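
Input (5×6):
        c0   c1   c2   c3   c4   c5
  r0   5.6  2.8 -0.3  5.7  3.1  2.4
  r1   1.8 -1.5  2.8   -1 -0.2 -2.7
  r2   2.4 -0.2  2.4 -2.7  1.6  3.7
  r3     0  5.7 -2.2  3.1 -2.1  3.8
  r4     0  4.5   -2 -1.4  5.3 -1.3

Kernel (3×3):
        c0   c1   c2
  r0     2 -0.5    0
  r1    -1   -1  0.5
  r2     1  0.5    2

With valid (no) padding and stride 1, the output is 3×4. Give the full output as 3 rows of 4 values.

Output[0,0]: The receptive field on the input at this output position is [5.6 2.8 -0.3 / 1.8 -1.5 2.8 / 2.4 -0.2 2.4]. Elementwise product with the kernel and sum: 5.6·2 + 2.8·-0.5 + 1.8·-1 + -1.5·-1 + 2.8·0.5 + 2.4·1 + -0.2·0.5 + 2.4·2.
Output[0,1]: The receptive field on the input at this output position is [2.8 -0.3 5.7 / -1.5 2.8 -1 / -0.2 2.4 -2.7]. Elementwise product with the kernel and sum: 2.8·2 + -0.3·-0.5 + -1.5·-1 + 2.8·-1 + -1·0.5 + -0.2·1 + 2.4·0.5 + -2.7·2.

18 -0.45 -1.1 15.2
1.8 2.85 2.35 10.7
-3.65 -2.85 12.1 -6.65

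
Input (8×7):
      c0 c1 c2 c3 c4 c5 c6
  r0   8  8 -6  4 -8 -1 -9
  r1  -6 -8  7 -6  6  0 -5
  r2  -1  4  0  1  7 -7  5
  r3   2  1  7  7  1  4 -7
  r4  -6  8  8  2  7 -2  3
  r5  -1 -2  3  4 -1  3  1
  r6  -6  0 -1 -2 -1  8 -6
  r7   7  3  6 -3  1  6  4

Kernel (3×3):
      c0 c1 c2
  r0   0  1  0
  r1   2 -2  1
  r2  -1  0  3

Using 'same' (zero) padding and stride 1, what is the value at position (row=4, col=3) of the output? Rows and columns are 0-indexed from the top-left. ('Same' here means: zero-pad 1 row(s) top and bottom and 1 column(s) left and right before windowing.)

20

The receptive field on the zero-padded input at this output position is [7 7 1 / 8 2 7 / 3 4 -1]. Elementwise product with the kernel and sum: 7·1 + 8·2 + 2·-2 + 7·1 + 3·-1 + -1·3.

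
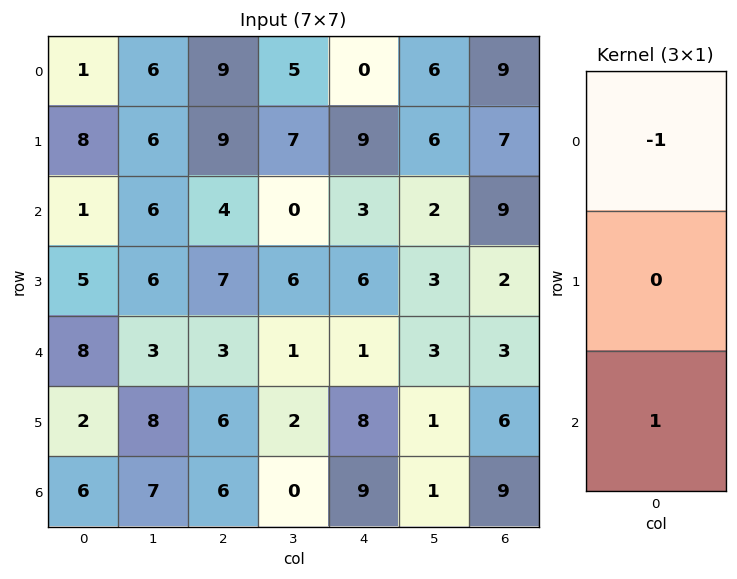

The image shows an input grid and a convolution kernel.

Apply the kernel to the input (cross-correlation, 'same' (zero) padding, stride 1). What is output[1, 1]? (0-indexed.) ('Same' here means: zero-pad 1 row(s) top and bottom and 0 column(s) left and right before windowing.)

0

The receptive field on the zero-padded input at this output position is [6 / 6 / 6]. Elementwise product with the kernel and sum: 6·-1 + 6·1.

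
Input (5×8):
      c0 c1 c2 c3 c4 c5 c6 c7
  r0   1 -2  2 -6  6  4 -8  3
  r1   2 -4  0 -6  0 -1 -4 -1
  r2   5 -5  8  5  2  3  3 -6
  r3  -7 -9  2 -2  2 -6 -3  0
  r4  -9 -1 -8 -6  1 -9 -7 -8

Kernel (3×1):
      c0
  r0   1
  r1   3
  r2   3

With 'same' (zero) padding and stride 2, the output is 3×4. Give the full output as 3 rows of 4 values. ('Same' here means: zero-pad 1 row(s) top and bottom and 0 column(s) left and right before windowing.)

9 6 18 -36
-4 30 12 -4
-34 -22 5 -24

Output[0,0]: The receptive field on the zero-padded input at this output position is [0 / 1 / 2]. Elementwise product with the kernel and sum: 0·1 + 1·3 + 2·3.
Output[0,1]: The receptive field on the zero-padded input at this output position is [0 / 2 / 0]. Elementwise product with the kernel and sum: 0·1 + 2·3 + 0·3.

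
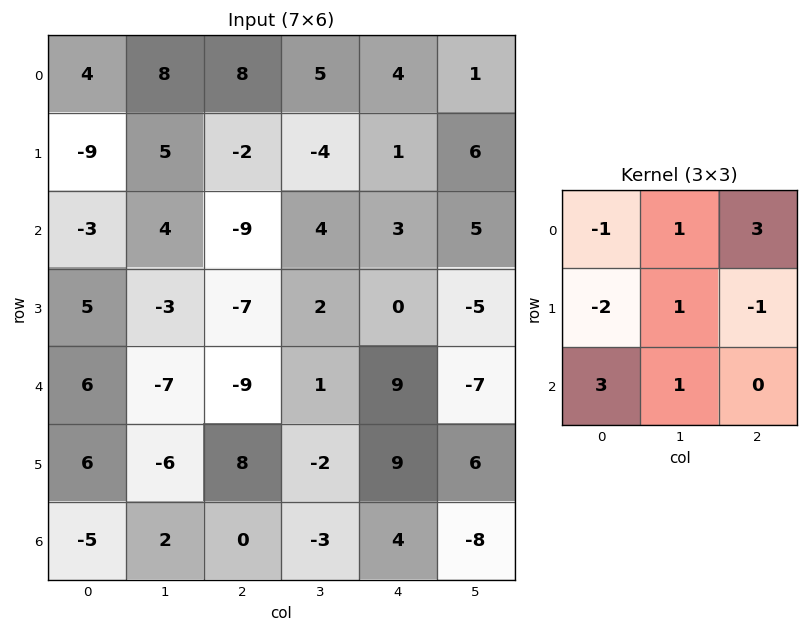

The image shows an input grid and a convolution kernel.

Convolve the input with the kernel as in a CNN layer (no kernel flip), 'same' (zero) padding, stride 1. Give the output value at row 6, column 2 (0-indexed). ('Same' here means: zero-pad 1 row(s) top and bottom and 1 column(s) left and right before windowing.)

7

The receptive field on the zero-padded input at this output position is [-6 8 -2 / 2 0 -3 / 0 0 0]. Elementwise product with the kernel and sum: -6·-1 + 8·1 + -2·3 + 2·-2 + 0·1 + -3·-1 + 0·3 + 0·1.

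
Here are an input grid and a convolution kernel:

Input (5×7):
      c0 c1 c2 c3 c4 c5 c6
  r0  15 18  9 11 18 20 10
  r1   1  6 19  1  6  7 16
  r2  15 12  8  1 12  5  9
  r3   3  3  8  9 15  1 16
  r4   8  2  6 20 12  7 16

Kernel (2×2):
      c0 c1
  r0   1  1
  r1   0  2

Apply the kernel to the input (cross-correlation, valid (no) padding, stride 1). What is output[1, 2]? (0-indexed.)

22

The receptive field on the input at this output position is [19 1 / 8 1]. Elementwise product with the kernel and sum: 19·1 + 1·1 + 1·2.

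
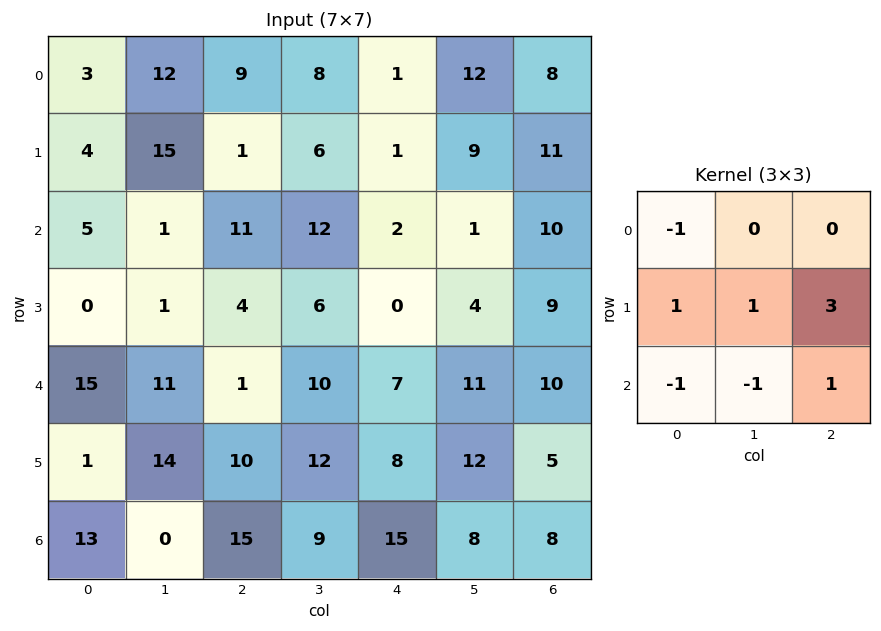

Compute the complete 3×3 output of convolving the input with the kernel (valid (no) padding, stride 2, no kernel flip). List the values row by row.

Output[0,0]: The receptive field on the input at this output position is [3 12 9 / 4 15 1 / 5 1 11]. Elementwise product with the kernel and sum: 3·-1 + 4·1 + 15·1 + 1·3 + 5·-1 + 1·-1 + 11·1.

24 -20 49
-17 -5 21
32 36 13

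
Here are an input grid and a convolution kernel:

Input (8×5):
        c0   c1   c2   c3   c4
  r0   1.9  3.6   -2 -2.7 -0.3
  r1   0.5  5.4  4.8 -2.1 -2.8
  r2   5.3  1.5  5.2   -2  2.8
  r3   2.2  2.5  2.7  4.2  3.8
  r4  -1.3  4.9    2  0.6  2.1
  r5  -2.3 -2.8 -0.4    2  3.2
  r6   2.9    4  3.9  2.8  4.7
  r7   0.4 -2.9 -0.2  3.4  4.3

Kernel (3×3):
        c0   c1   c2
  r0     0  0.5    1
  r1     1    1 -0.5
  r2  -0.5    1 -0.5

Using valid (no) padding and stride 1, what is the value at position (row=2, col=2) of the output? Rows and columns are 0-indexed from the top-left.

5.35

The receptive field on the input at this output position is [5.2 -2 2.8 / 2.7 4.2 3.8 / 2 0.6 2.1]. Elementwise product with the kernel and sum: -2·0.5 + 2.8·1 + 2.7·1 + 4.2·1 + 3.8·-0.5 + 2·-0.5 + 0.6·1 + 2.1·-0.5.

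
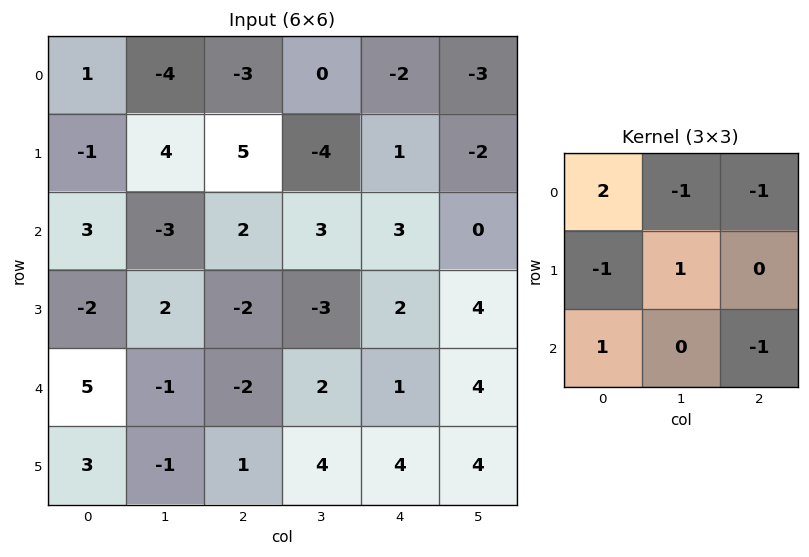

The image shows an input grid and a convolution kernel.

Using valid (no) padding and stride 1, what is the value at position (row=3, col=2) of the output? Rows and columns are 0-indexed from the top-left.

The receptive field on the input at this output position is [-2 -3 2 / -2 2 1 / 1 4 4]. Elementwise product with the kernel and sum: -2·2 + -3·-1 + 2·-1 + -2·-1 + 2·1 + 1·1 + 4·-1.

-2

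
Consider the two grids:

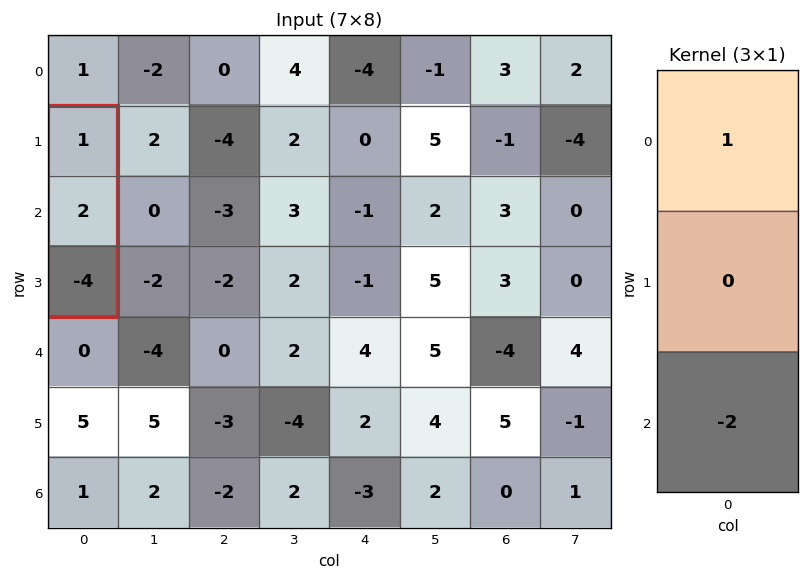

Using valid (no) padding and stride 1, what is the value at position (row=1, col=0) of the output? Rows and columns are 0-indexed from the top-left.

9

The receptive field on the input at this output position is [1 / 2 / -4]. Elementwise product with the kernel and sum: 1·1 + -4·-2.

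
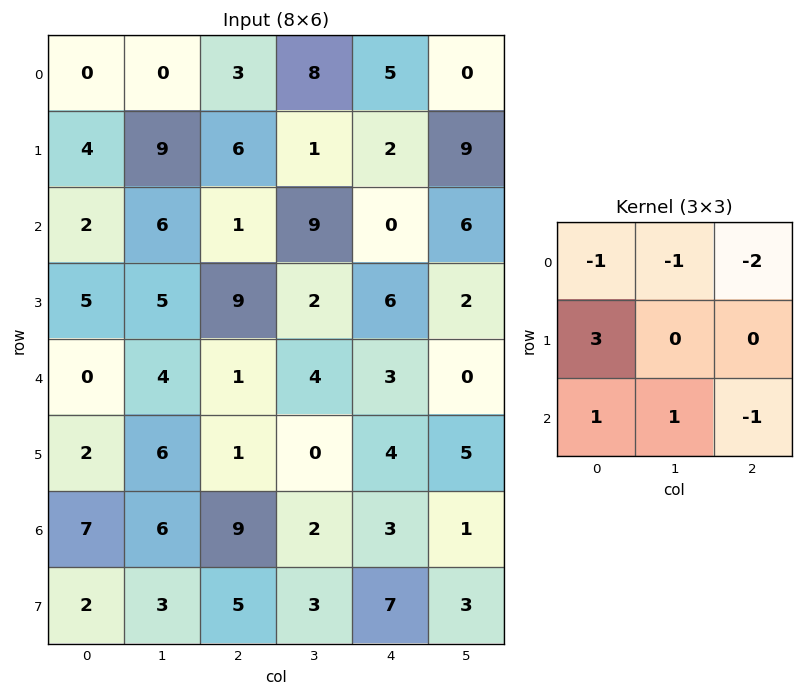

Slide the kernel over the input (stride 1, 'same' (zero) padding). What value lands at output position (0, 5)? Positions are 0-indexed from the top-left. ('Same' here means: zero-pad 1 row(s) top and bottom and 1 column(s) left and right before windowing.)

The receptive field on the zero-padded input at this output position is [0 0 0 / 5 0 0 / 2 9 0]. Elementwise product with the kernel and sum: 0·-1 + 0·-1 + 0·-2 + 5·3 + 2·1 + 9·1 + 0·-1.

26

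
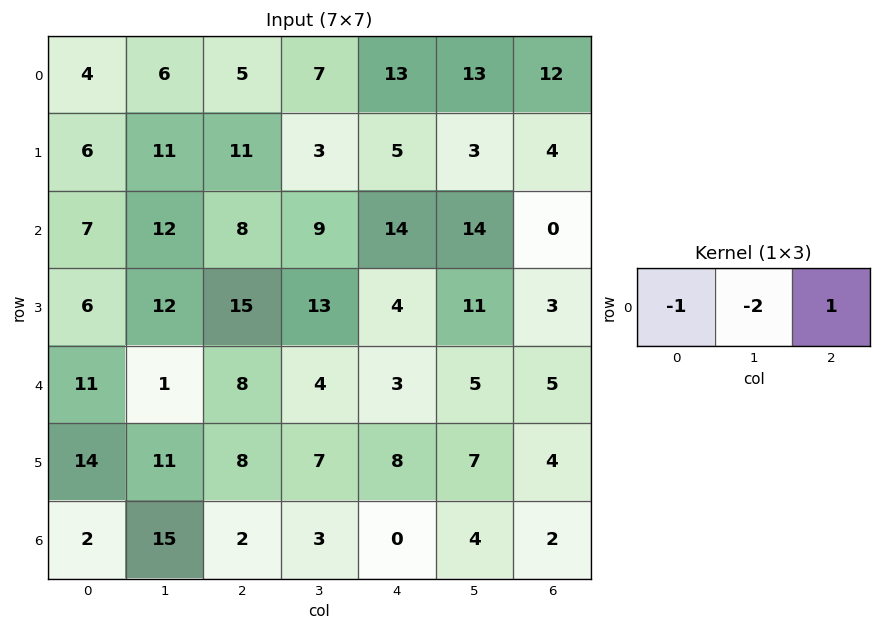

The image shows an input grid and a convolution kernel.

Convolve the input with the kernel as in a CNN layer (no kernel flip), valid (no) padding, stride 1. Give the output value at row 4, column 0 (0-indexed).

-5

The receptive field on the input at this output position is [11 1 8]. Elementwise product with the kernel and sum: 11·-1 + 1·-2 + 8·1.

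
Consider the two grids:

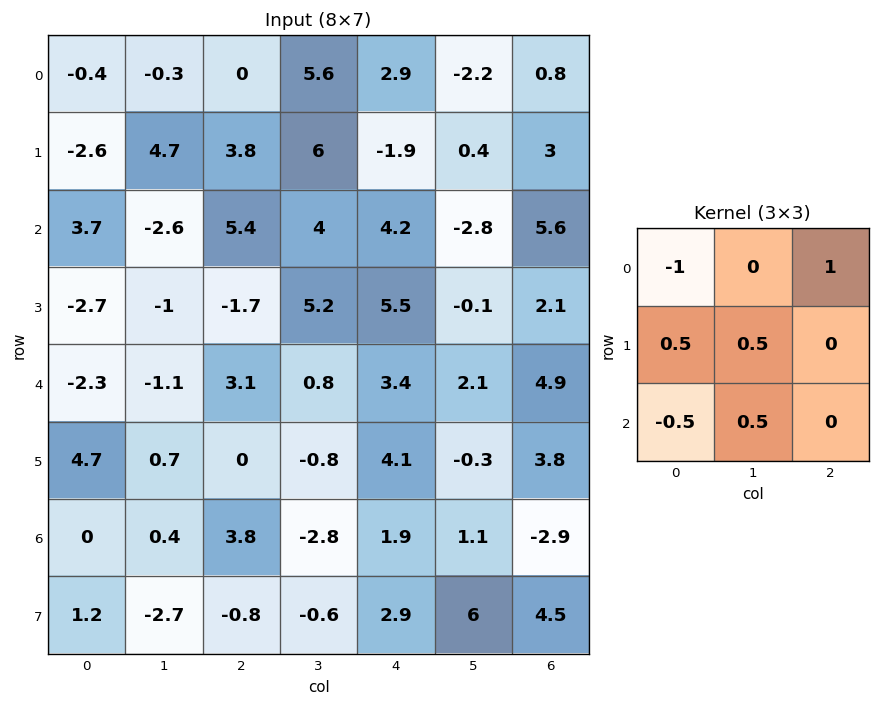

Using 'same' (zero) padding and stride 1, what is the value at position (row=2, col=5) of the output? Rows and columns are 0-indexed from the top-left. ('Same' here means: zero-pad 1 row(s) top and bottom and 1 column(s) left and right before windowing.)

The receptive field on the zero-padded input at this output position is [-1.9 0.4 3 / 4.2 -2.8 5.6 / 5.5 -0.1 2.1]. Elementwise product with the kernel and sum: -1.9·-1 + 3·1 + 4.2·0.5 + -2.8·0.5 + 5.5·-0.5 + -0.1·0.5.

2.8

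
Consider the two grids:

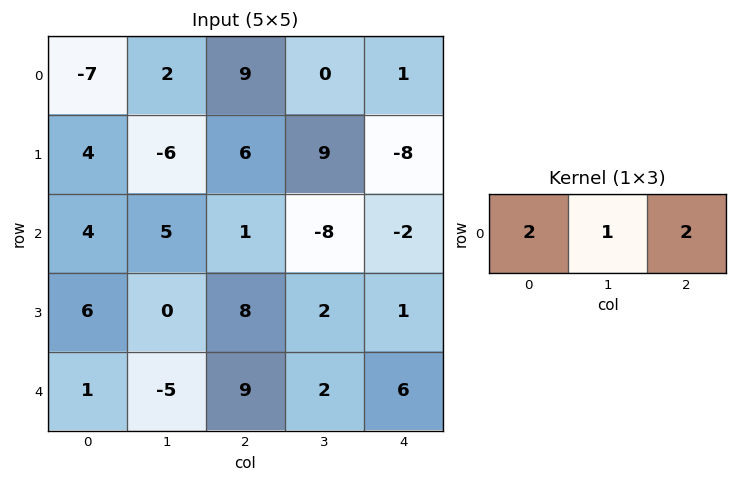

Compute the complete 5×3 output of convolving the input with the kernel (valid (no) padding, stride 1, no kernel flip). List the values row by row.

6 13 20
14 12 5
15 -5 -10
28 12 20
15 3 32

Output[0,0]: The receptive field on the input at this output position is [-7 2 9]. Elementwise product with the kernel and sum: -7·2 + 2·1 + 9·2.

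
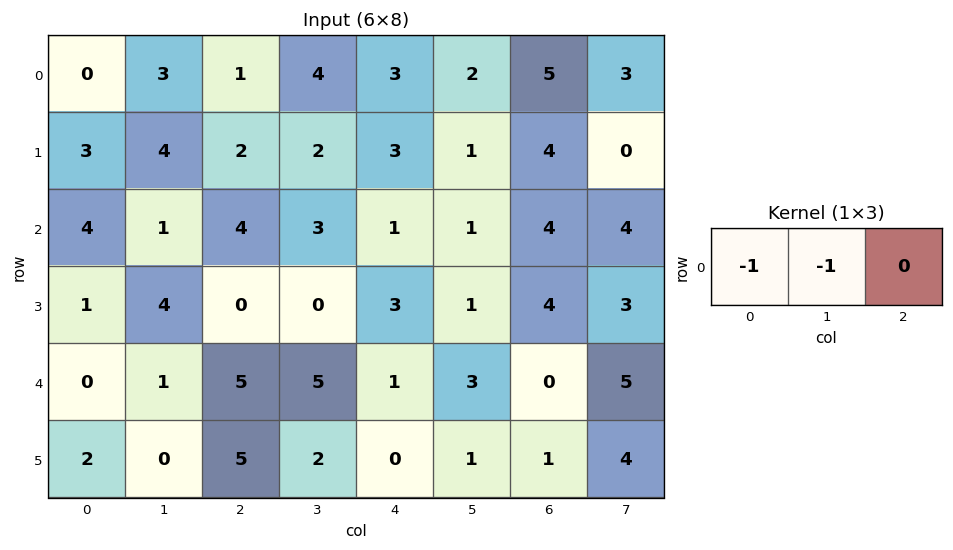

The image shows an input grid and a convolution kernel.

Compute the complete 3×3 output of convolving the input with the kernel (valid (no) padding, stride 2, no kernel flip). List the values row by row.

Output[0,0]: The receptive field on the input at this output position is [0 3 1]. Elementwise product with the kernel and sum: 0·-1 + 3·-1.

-3 -5 -5
-5 -7 -2
-1 -10 -4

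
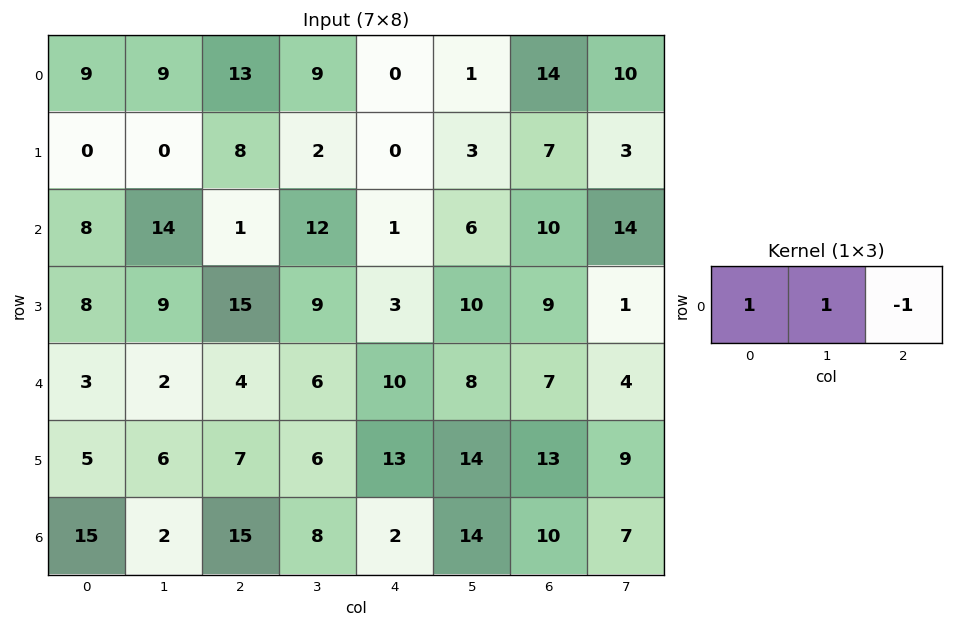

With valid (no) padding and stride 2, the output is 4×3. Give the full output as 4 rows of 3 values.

5 22 -13
21 12 -3
1 0 11
2 21 6

Output[0,0]: The receptive field on the input at this output position is [9 9 13]. Elementwise product with the kernel and sum: 9·1 + 9·1 + 13·-1.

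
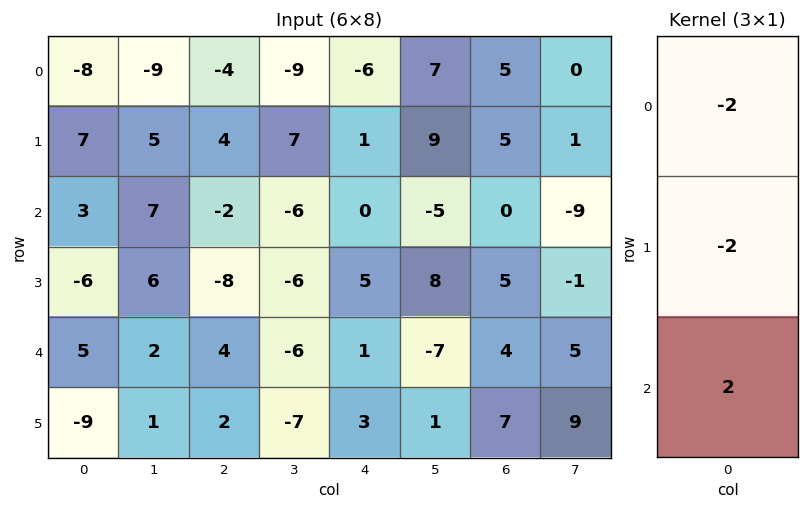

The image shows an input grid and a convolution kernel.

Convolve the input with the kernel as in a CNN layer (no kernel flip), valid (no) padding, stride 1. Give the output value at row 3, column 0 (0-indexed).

The receptive field on the input at this output position is [-6 / 5 / -9]. Elementwise product with the kernel and sum: -6·-2 + 5·-2 + -9·2.

-16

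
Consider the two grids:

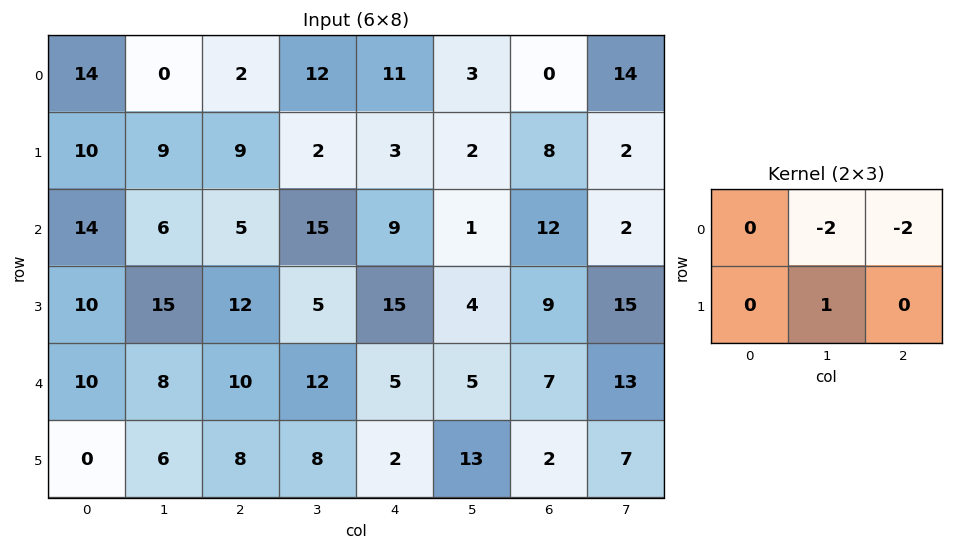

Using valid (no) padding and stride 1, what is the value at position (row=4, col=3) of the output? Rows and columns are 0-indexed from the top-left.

The receptive field on the input at this output position is [12 5 5 / 8 2 13]. Elementwise product with the kernel and sum: 5·-2 + 5·-2 + 2·1.

-18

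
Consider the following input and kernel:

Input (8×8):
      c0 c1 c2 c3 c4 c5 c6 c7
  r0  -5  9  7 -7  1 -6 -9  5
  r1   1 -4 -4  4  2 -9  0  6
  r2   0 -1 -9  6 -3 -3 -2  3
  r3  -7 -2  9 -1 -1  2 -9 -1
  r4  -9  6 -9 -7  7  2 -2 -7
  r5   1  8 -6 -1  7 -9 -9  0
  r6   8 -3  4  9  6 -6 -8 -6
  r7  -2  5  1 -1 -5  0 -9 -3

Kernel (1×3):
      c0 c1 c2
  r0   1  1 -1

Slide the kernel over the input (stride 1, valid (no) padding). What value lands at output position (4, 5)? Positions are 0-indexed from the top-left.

7

The receptive field on the input at this output position is [2 -2 -7]. Elementwise product with the kernel and sum: 2·1 + -2·1 + -7·-1.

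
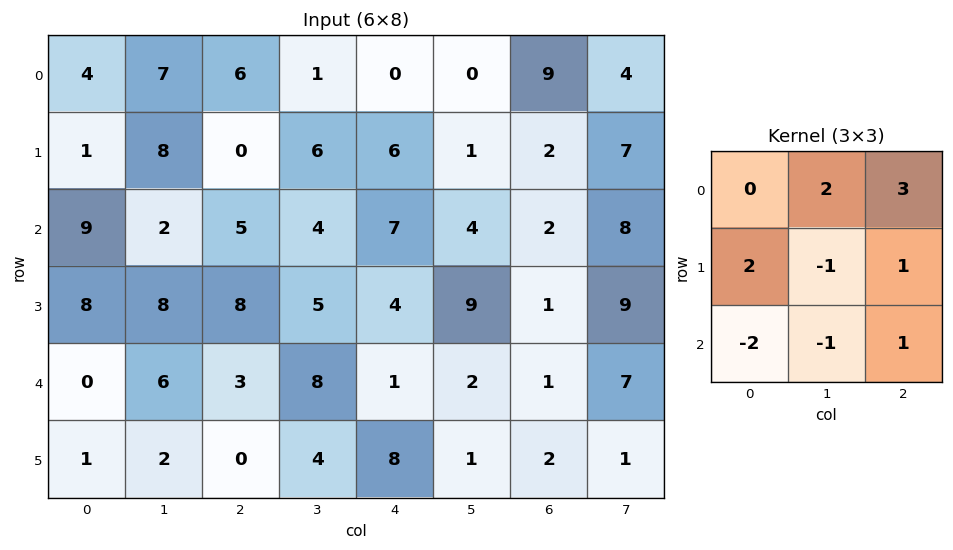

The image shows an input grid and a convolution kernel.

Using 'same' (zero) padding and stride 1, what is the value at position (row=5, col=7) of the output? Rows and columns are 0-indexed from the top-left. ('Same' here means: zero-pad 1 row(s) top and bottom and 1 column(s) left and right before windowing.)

17

The receptive field on the zero-padded input at this output position is [1 7 0 / 2 1 0 / 0 0 0]. Elementwise product with the kernel and sum: 7·2 + 0·3 + 2·2 + 1·-1 + 0·1 + 0·-2 + 0·-1 + 0·1.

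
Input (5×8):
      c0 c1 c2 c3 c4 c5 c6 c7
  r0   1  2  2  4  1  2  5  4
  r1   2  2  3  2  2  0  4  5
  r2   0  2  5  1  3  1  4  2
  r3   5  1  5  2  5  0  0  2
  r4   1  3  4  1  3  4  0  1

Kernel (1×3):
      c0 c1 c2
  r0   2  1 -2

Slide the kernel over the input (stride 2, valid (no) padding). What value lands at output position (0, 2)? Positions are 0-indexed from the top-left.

The receptive field on the input at this output position is [1 2 5]. Elementwise product with the kernel and sum: 1·2 + 2·1 + 5·-2.

-6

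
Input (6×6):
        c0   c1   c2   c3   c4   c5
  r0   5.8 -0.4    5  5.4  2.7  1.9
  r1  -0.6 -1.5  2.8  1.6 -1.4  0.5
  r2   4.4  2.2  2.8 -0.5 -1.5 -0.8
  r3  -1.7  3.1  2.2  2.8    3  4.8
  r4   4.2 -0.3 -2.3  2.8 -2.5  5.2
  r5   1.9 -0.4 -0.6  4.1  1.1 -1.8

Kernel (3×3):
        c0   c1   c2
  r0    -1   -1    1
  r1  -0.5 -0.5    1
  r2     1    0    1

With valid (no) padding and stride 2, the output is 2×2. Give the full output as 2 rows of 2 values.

Output[0,0]: The receptive field on the input at this output position is [5.8 -0.4 5 / -0.6 -1.5 2.8 / 4.4 2.2 2.8]. Elementwise product with the kernel and sum: 5.8·-1 + -0.4·-1 + 5·1 + -0.6·-0.5 + -1.5·-0.5 + 2.8·1 + 4.4·1 + 2.8·1.

10.65 -10
-0.4 -8.1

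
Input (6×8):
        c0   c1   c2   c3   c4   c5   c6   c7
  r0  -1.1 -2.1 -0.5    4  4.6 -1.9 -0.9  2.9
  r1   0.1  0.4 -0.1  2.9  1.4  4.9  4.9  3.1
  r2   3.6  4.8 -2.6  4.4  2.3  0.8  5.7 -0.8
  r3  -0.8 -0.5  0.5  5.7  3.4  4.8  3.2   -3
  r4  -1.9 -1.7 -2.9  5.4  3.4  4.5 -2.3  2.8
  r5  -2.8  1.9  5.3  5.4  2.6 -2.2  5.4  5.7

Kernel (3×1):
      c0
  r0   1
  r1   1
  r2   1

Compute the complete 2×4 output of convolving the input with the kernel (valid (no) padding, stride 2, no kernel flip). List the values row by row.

2.6 -3.2 8.3 9.7
0.9 -5 9.1 6.6

Output[0,0]: The receptive field on the input at this output position is [-1.1 / 0.1 / 3.6]. Elementwise product with the kernel and sum: -1.1·1 + 0.1·1 + 3.6·1.
Output[0,1]: The receptive field on the input at this output position is [-0.5 / -0.1 / -2.6]. Elementwise product with the kernel and sum: -0.5·1 + -0.1·1 + -2.6·1.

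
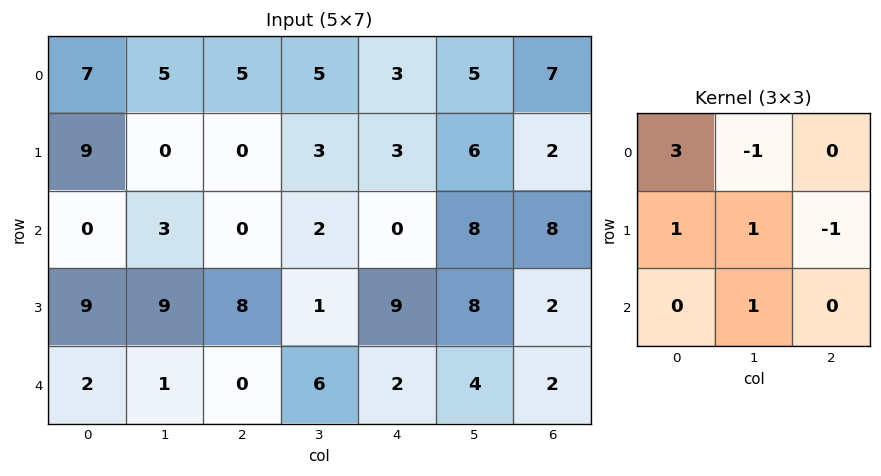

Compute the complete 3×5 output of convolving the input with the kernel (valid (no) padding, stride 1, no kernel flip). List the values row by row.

28 7 12 12 19
39 9 0 9 11
8 25 4 10 11

Output[0,0]: The receptive field on the input at this output position is [7 5 5 / 9 0 0 / 0 3 0]. Elementwise product with the kernel and sum: 7·3 + 5·-1 + 9·1 + 0·1 + 0·-1 + 3·1.
Output[0,1]: The receptive field on the input at this output position is [5 5 5 / 0 0 3 / 3 0 2]. Elementwise product with the kernel and sum: 5·3 + 5·-1 + 0·1 + 0·1 + 3·-1 + 0·1.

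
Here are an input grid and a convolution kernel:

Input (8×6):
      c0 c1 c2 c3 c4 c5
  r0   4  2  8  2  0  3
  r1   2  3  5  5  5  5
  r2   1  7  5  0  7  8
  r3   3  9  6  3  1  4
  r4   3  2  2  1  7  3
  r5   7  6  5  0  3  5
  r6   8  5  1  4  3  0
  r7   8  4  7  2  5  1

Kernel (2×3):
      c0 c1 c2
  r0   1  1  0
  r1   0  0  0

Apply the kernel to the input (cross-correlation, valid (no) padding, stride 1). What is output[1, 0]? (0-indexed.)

5

The receptive field on the input at this output position is [2 3 5 / 1 7 5]. Elementwise product with the kernel and sum: 2·1 + 3·1.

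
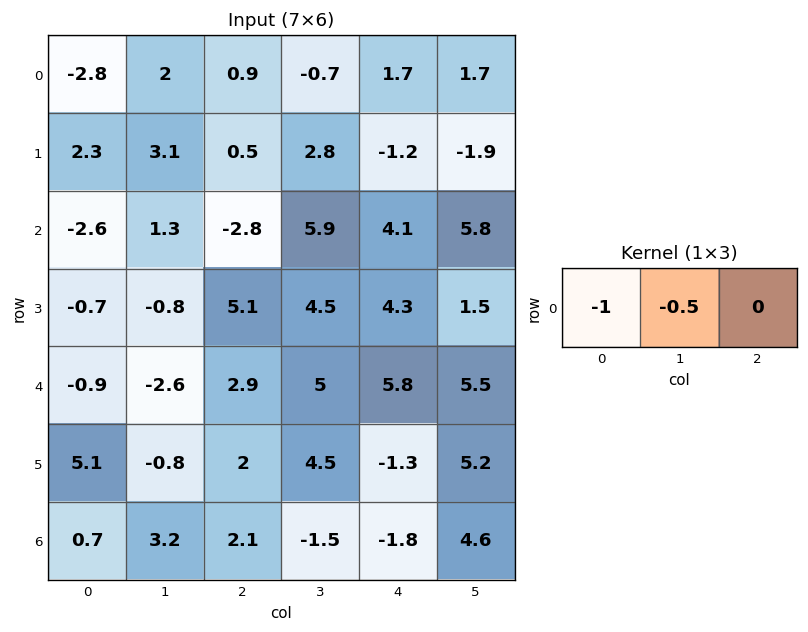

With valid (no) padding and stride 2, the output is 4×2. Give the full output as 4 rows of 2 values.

1.8 -0.55
1.95 -0.15
2.2 -5.4
-2.3 -1.35

Output[0,0]: The receptive field on the input at this output position is [-2.8 2 0.9]. Elementwise product with the kernel and sum: -2.8·-1 + 2·-0.5.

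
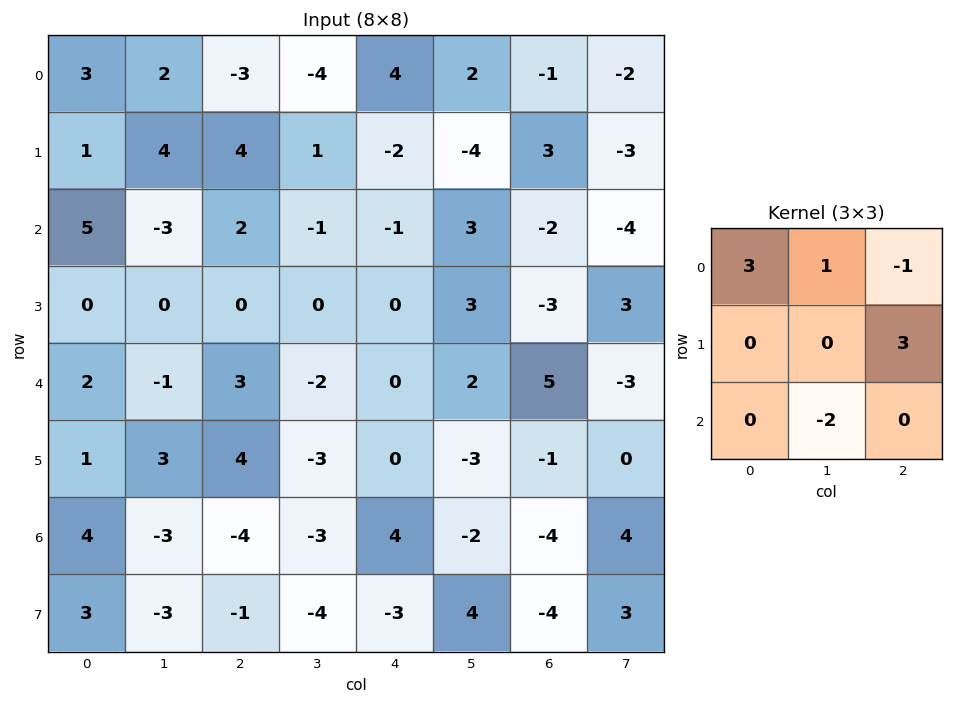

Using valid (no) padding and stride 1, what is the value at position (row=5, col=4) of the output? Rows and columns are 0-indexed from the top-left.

The receptive field on the input at this output position is [0 -3 -1 / 4 -2 -4 / -3 4 -4]. Elementwise product with the kernel and sum: 0·3 + -3·1 + -1·-1 + -4·3 + 4·-2.

-22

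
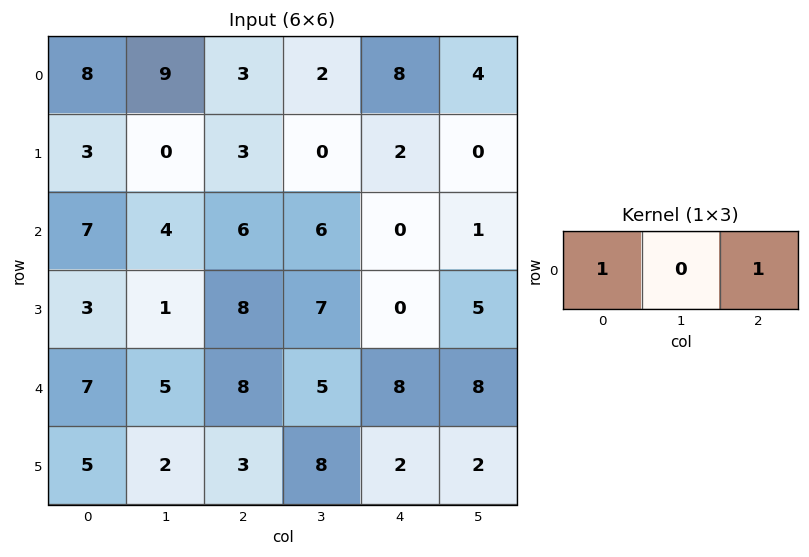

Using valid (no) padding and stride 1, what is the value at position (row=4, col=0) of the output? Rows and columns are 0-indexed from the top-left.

15

The receptive field on the input at this output position is [7 5 8]. Elementwise product with the kernel and sum: 7·1 + 8·1.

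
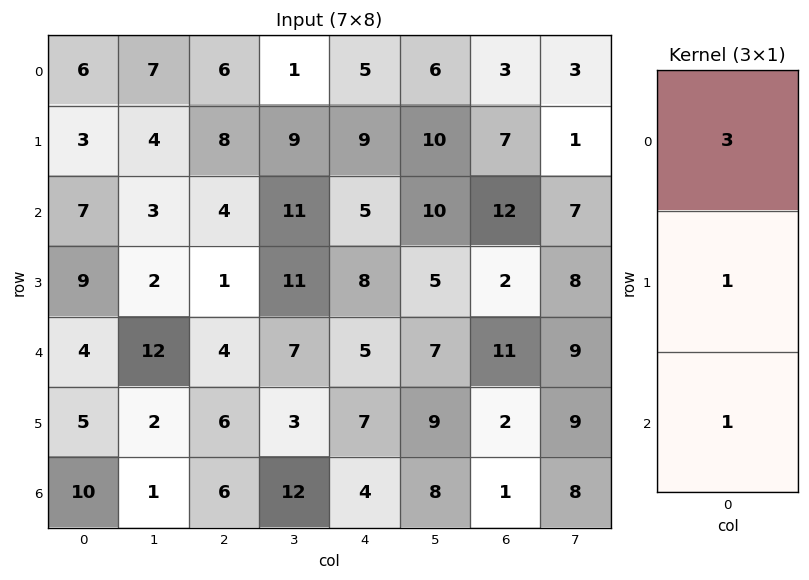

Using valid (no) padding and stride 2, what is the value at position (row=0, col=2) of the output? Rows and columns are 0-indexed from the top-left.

The receptive field on the input at this output position is [5 / 9 / 5]. Elementwise product with the kernel and sum: 5·3 + 9·1 + 5·1.

29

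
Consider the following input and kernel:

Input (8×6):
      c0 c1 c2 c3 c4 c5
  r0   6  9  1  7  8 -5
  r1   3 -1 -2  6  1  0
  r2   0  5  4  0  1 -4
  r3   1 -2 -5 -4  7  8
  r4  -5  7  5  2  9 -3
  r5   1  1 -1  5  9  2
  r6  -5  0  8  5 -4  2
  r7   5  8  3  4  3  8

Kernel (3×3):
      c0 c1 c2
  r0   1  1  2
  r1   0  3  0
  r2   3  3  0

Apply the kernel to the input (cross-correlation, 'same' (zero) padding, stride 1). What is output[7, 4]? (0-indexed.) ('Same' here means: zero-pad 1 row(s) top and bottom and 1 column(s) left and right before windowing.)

The receptive field on the zero-padded input at this output position is [5 -4 2 / 4 3 8 / 0 0 0]. Elementwise product with the kernel and sum: 5·1 + -4·1 + 2·2 + 3·3 + 0·3 + 0·3.

14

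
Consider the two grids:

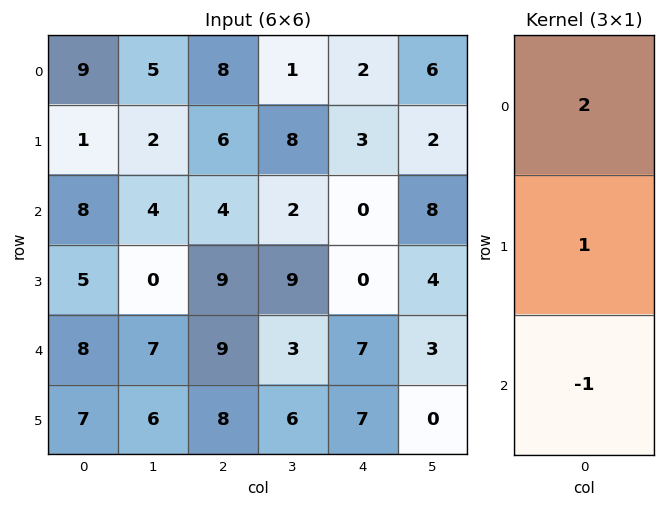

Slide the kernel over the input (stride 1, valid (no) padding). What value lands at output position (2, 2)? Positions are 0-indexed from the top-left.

The receptive field on the input at this output position is [4 / 9 / 9]. Elementwise product with the kernel and sum: 4·2 + 9·1 + 9·-1.

8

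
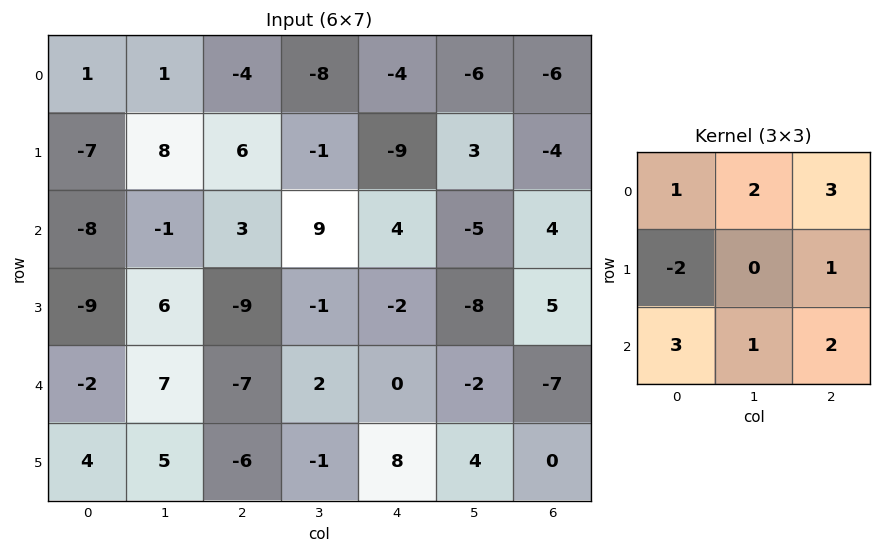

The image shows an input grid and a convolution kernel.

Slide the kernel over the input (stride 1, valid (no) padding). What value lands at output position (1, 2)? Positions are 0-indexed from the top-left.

The receptive field on the input at this output position is [6 -1 -9 / 3 9 4 / -9 -1 -2]. Elementwise product with the kernel and sum: 6·1 + -1·2 + -9·3 + 3·-2 + 4·1 + -9·3 + -1·1 + -2·2.

-57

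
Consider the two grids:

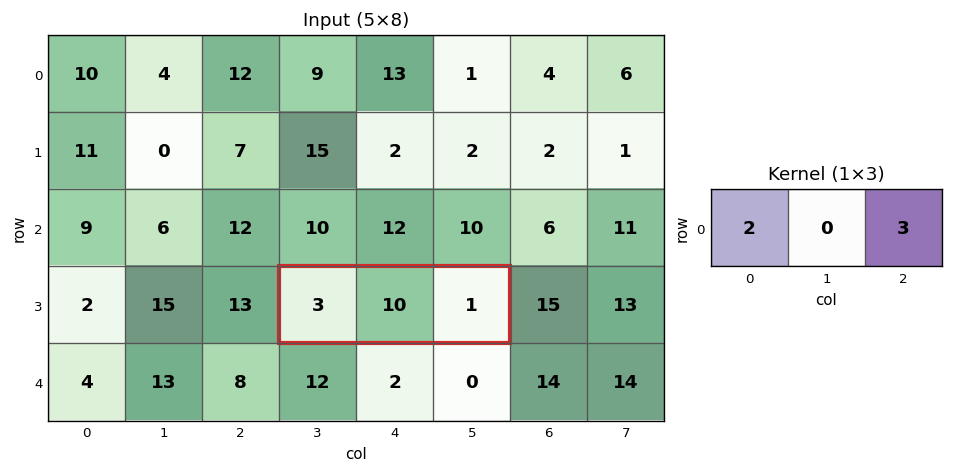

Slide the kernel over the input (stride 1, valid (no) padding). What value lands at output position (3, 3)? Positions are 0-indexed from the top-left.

The receptive field on the input at this output position is [3 10 1]. Elementwise product with the kernel and sum: 3·2 + 1·3.

9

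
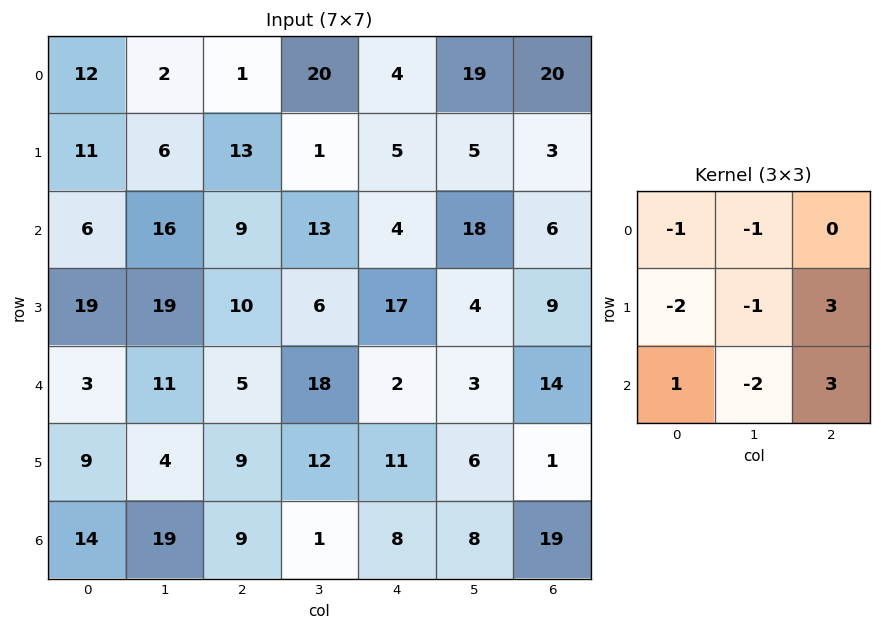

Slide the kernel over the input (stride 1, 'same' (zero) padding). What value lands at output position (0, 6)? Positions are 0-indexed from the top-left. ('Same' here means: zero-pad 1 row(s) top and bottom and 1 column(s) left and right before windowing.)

-59

The receptive field on the zero-padded input at this output position is [0 0 0 / 19 20 0 / 5 3 0]. Elementwise product with the kernel and sum: 0·-1 + 0·-1 + 19·-2 + 20·-1 + 0·3 + 5·1 + 3·-2 + 0·3.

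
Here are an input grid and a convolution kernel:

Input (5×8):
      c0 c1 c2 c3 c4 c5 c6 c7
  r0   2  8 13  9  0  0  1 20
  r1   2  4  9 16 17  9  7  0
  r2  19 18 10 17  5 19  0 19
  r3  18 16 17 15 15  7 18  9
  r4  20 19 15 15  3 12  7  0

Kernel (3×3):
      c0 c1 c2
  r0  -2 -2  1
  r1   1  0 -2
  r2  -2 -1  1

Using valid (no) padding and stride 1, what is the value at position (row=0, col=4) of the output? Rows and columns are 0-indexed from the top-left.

-25

The receptive field on the input at this output position is [0 0 1 / 17 9 7 / 5 19 0]. Elementwise product with the kernel and sum: 0·-2 + 0·-2 + 1·1 + 17·1 + 7·-2 + 5·-2 + 19·-1 + 0·1.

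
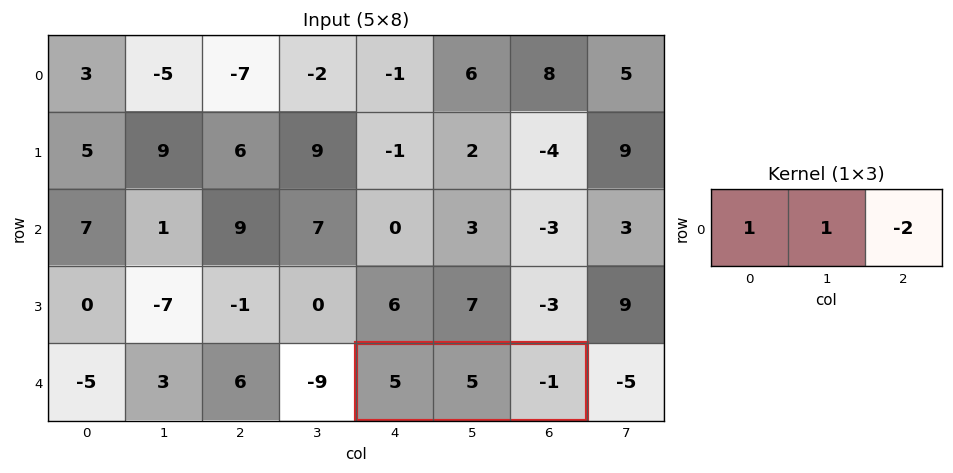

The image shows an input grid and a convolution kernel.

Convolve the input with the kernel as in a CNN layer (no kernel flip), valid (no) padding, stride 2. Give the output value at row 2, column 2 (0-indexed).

12

The receptive field on the input at this output position is [5 5 -1]. Elementwise product with the kernel and sum: 5·1 + 5·1 + -1·-2.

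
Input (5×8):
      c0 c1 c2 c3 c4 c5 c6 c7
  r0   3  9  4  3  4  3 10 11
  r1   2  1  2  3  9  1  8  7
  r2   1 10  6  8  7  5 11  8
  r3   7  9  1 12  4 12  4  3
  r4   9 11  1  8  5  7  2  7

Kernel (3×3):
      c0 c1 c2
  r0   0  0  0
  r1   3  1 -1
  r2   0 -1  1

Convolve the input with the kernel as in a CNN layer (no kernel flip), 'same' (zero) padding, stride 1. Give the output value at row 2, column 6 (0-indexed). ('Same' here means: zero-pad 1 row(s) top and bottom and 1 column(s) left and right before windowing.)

The receptive field on the zero-padded input at this output position is [1 8 7 / 5 11 8 / 12 4 3]. Elementwise product with the kernel and sum: 5·3 + 11·1 + 8·-1 + 4·-1 + 3·1.

17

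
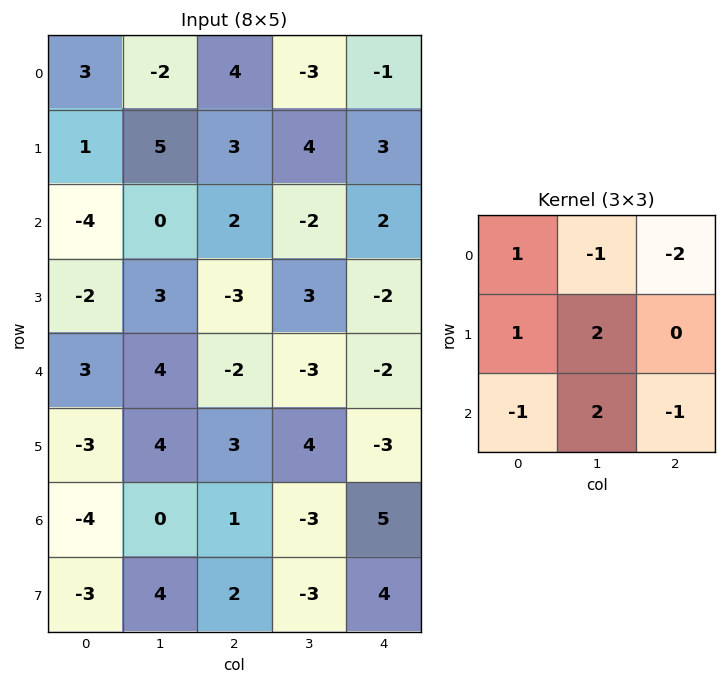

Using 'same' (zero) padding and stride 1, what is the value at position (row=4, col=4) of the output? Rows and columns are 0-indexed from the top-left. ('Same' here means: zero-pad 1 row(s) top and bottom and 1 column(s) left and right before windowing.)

-12

The receptive field on the zero-padded input at this output position is [3 -2 0 / -3 -2 0 / 4 -3 0]. Elementwise product with the kernel and sum: 3·1 + -2·-1 + 0·-2 + -3·1 + -2·2 + 4·-1 + -3·2 + 0·-1.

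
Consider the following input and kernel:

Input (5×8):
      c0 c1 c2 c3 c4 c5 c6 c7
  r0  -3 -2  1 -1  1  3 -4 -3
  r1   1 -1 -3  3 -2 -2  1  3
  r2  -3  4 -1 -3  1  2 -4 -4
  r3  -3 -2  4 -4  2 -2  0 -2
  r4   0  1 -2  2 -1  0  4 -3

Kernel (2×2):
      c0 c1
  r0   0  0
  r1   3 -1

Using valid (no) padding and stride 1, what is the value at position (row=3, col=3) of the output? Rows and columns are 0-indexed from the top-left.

The receptive field on the input at this output position is [-4 2 / 2 -1]. Elementwise product with the kernel and sum: 2·3 + -1·-1.

7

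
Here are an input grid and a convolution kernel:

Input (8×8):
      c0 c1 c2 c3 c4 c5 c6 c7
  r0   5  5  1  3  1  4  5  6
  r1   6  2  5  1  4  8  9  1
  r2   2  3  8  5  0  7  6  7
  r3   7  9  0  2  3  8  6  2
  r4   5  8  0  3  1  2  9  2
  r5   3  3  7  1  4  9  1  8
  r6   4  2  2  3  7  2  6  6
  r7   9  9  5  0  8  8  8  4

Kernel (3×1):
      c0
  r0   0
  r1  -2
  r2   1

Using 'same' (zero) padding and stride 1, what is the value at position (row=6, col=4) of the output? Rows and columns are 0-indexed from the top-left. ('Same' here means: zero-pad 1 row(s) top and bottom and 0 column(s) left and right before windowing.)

-6

The receptive field on the zero-padded input at this output position is [4 / 7 / 8]. Elementwise product with the kernel and sum: 7·-2 + 8·1.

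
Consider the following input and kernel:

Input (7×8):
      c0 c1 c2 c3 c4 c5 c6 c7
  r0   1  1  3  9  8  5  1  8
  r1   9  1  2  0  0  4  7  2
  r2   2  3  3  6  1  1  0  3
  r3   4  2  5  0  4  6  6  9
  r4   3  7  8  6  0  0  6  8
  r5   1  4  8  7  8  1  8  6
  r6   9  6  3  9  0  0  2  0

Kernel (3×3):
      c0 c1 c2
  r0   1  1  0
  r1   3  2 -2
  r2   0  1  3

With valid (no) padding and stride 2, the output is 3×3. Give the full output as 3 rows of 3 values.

Output[0,0]: The receptive field on the input at this output position is [1 1 3 / 9 1 2 / 2 3 3]. Elementwise product with the kernel and sum: 1·1 + 1·1 + 9·3 + 1·2 + 2·-2 + 3·1 + 3·3.
Output[0,1]: The receptive field on the input at this output position is [3 9 8 / 2 0 0 / 3 6 1]. Elementwise product with the kernel and sum: 3·1 + 9·1 + 2·3 + 0·2 + 0·-2 + 6·1 + 1·3.

39 27 8
42 22 32
20 45 16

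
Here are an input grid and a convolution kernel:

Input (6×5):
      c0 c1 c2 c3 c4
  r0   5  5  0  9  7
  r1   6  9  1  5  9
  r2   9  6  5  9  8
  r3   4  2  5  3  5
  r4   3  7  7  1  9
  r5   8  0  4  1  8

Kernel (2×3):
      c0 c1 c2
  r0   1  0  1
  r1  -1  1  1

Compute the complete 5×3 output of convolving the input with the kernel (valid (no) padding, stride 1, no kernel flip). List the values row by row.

Output[0,0]: The receptive field on the input at this output position is [5 5 0 / 6 9 1]. Elementwise product with the kernel and sum: 5·1 + 0·1 + 6·-1 + 9·1 + 1·1.

9 11 20
9 22 22
17 21 16
20 6 13
6 13 21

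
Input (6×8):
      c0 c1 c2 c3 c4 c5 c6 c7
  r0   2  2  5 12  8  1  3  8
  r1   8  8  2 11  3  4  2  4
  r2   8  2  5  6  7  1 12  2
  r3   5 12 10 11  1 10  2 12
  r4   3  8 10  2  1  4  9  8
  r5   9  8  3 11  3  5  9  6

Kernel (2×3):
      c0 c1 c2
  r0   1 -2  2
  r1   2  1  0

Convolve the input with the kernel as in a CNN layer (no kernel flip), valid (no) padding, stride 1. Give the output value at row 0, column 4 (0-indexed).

22

The receptive field on the input at this output position is [8 1 3 / 3 4 2]. Elementwise product with the kernel and sum: 8·1 + 1·-2 + 3·2 + 3·2 + 4·1.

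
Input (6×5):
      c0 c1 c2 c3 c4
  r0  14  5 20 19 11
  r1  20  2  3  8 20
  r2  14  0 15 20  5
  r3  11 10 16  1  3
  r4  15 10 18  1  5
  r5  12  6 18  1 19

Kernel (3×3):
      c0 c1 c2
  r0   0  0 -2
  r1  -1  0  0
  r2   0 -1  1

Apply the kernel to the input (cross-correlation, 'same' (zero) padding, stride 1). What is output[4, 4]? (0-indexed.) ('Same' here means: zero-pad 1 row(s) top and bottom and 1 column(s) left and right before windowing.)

-20

The receptive field on the zero-padded input at this output position is [1 3 0 / 1 5 0 / 1 19 0]. Elementwise product with the kernel and sum: 0·-2 + 1·-1 + 19·-1 + 0·1.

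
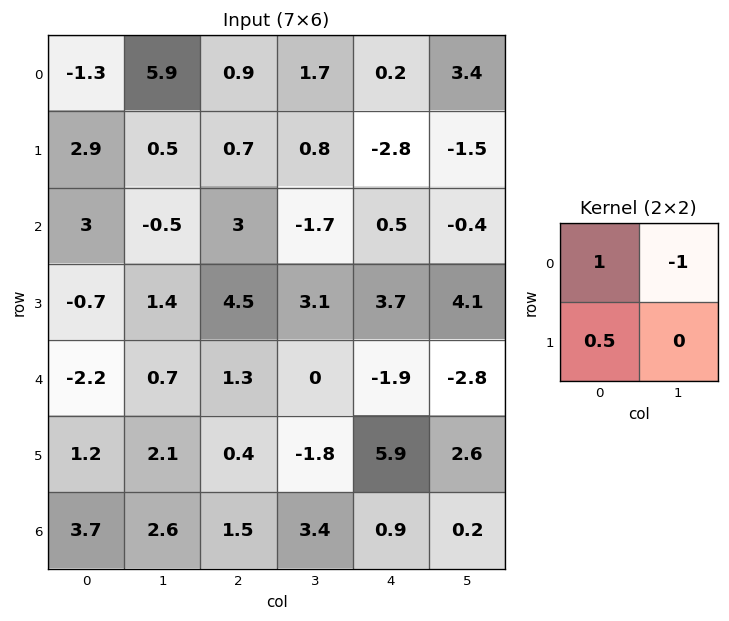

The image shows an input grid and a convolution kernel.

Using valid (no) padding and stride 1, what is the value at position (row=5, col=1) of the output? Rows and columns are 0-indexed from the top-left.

3

The receptive field on the input at this output position is [2.1 0.4 / 2.6 1.5]. Elementwise product with the kernel and sum: 2.1·1 + 0.4·-1 + 2.6·0.5.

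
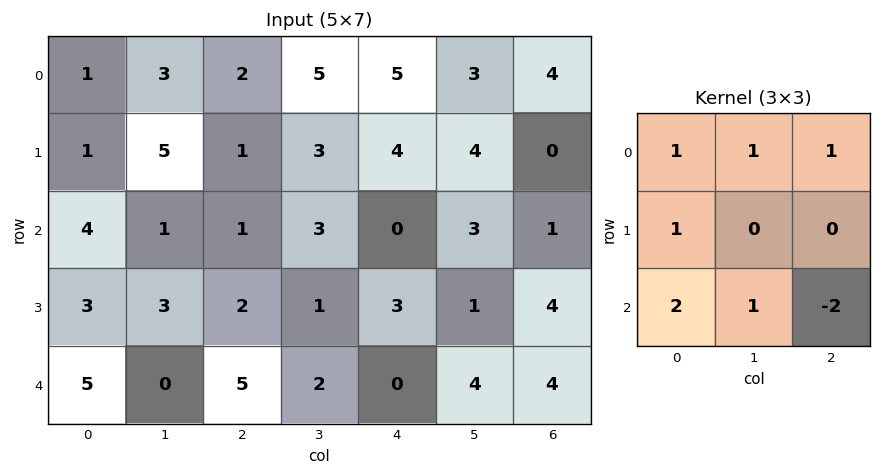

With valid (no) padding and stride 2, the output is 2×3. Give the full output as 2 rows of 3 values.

Output[0,0]: The receptive field on the input at this output position is [1 3 2 / 1 5 1 / 4 1 1]. Elementwise product with the kernel and sum: 1·1 + 3·1 + 2·1 + 1·1 + 4·2 + 1·1 + 1·-2.

14 18 17
9 18 3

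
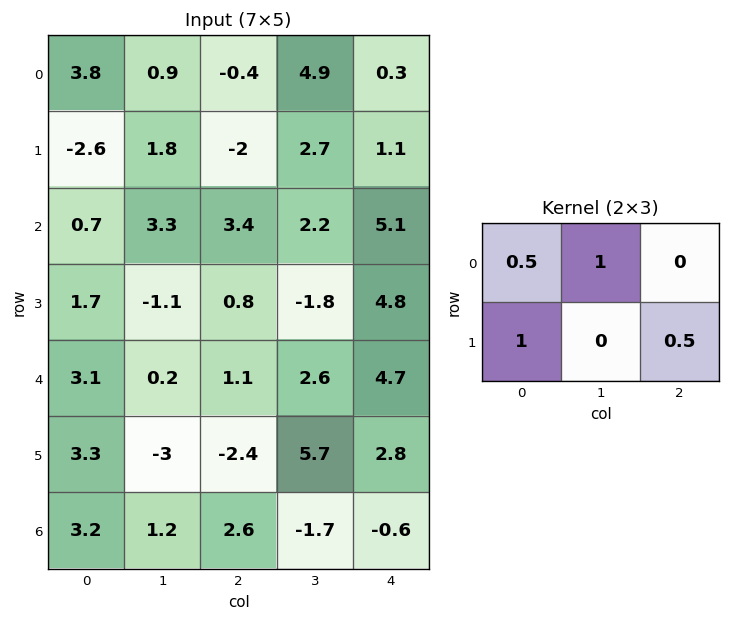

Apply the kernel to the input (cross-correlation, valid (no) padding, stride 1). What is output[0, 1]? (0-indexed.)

The receptive field on the input at this output position is [0.9 -0.4 4.9 / 1.8 -2 2.7]. Elementwise product with the kernel and sum: 0.9·0.5 + -0.4·1 + 1.8·1 + 2.7·0.5.

3.2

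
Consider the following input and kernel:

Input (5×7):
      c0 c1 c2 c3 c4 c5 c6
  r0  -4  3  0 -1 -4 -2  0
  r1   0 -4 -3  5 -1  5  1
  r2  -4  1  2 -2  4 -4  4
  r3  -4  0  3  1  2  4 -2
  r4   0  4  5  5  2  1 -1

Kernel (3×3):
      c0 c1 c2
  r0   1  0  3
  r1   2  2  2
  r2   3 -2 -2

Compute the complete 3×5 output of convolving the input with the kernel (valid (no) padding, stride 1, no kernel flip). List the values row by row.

Output[0,0]: The receptive field on the input at this output position is [-4 3 0 / 0 -4 -3 / -4 1 2]. Elementwise product with the kernel and sum: -4·1 + 0·3 + 0·2 + -4·2 + -3·2 + -4·3 + 1·-2 + 2·-2.
Output[0,1]: The receptive field on the input at this output position is [3 0 -1 / -4 -3 5 / 1 2 -2]. Elementwise product with the kernel and sum: 3·1 + -1·3 + -4·2 + -3·2 + 5·2 + 1·3 + 2·-2 + -2·-2.

-36 -1 -8 5 18
-29 5 5 7 12
-18 -5 27 9 30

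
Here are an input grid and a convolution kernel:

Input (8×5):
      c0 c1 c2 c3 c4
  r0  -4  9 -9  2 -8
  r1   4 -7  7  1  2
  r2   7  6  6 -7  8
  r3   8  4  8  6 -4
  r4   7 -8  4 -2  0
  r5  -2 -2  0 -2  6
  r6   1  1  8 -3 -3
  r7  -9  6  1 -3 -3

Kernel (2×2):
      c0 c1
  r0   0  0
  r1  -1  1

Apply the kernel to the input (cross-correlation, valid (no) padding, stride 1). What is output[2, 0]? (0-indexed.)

The receptive field on the input at this output position is [7 6 / 8 4]. Elementwise product with the kernel and sum: 8·-1 + 4·1.

-4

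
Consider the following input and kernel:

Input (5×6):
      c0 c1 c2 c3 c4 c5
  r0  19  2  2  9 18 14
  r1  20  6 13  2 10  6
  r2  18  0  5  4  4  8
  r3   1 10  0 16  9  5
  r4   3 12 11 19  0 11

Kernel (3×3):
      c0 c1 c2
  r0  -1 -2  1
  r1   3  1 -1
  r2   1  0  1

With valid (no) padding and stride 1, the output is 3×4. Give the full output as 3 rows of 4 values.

Output[0,0]: The receptive field on the input at this output position is [19 2 2 / 20 6 13 / 18 0 5]. Elementwise product with the kernel and sum: 19·-1 + 2·-2 + 2·1 + 20·3 + 6·1 + 13·-1 + 18·1 + 5·1.
Output[0,1]: The receptive field on the input at this output position is [2 2 9 / 6 13 2 / 0 5 4]. Elementwise product with the kernel and sum: 2·-1 + 2·-2 + 9·1 + 6·3 + 13·1 + 2·-1 + 0·1 + 4·1.

55 36 38 -9
31 -3 17 13
14 39 9 78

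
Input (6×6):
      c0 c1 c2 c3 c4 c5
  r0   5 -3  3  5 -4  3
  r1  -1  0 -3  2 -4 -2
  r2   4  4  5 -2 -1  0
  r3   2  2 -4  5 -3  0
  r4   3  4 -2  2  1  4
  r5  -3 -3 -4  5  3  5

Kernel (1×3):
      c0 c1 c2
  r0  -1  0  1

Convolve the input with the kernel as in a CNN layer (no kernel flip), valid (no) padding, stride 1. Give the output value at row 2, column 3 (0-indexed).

The receptive field on the input at this output position is [-2 -1 0]. Elementwise product with the kernel and sum: -2·-1 + 0·1.

2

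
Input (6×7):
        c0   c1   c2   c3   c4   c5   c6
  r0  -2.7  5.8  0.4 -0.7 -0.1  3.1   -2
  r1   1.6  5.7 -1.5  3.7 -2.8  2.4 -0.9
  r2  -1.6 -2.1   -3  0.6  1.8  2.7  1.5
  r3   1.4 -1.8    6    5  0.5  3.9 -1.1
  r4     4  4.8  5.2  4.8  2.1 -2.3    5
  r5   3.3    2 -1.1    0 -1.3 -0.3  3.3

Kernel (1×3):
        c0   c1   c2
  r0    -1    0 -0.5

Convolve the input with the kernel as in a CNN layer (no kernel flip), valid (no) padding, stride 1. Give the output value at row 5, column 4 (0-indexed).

The receptive field on the input at this output position is [-1.3 -0.3 3.3]. Elementwise product with the kernel and sum: -1.3·-1 + 3.3·-0.5.

-0.35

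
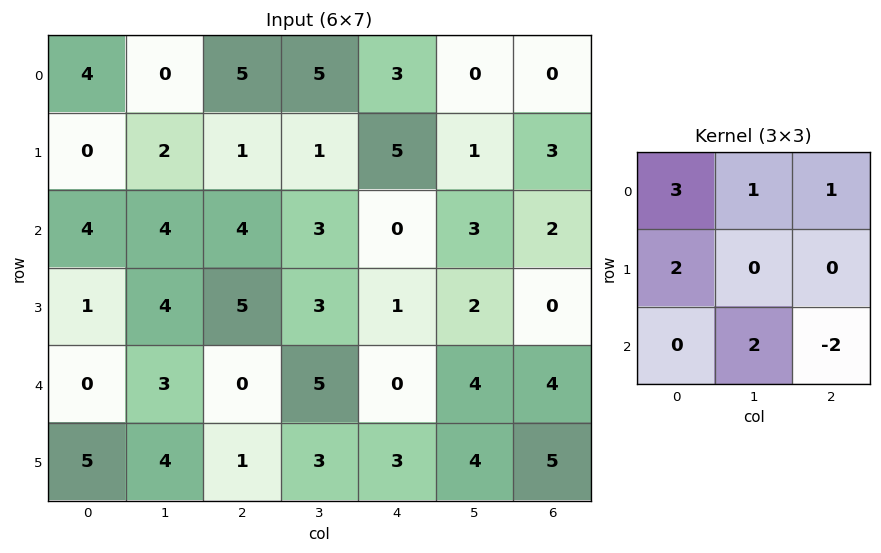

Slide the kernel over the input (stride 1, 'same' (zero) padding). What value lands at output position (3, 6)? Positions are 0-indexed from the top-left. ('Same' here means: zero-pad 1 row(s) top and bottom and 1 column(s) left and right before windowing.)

The receptive field on the zero-padded input at this output position is [3 2 0 / 2 0 0 / 4 4 0]. Elementwise product with the kernel and sum: 3·3 + 2·1 + 0·1 + 2·2 + 4·2 + 0·-2.

23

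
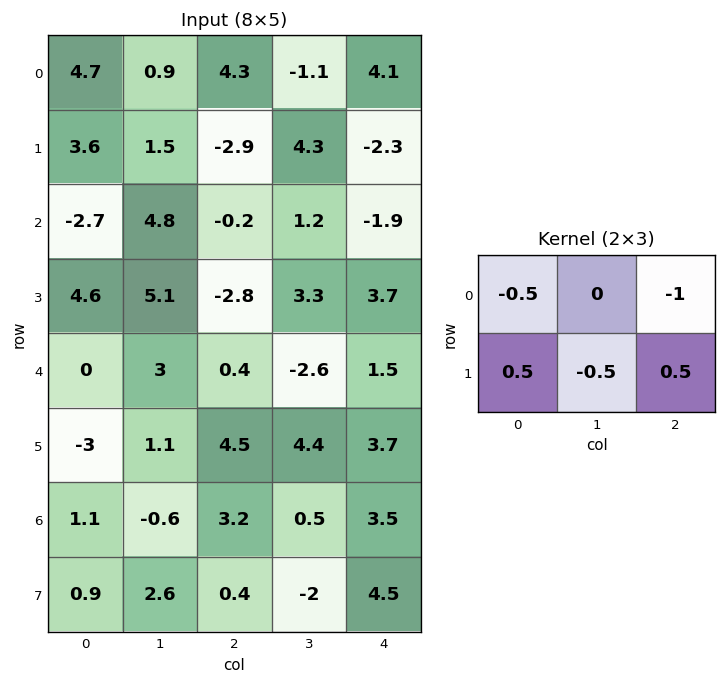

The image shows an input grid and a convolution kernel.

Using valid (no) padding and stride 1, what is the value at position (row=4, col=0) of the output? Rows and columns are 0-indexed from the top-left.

The receptive field on the input at this output position is [0 3 0.4 / -3 1.1 4.5]. Elementwise product with the kernel and sum: 0·-0.5 + 0.4·-1 + -3·0.5 + 1.1·-0.5 + 4.5·0.5.

-0.2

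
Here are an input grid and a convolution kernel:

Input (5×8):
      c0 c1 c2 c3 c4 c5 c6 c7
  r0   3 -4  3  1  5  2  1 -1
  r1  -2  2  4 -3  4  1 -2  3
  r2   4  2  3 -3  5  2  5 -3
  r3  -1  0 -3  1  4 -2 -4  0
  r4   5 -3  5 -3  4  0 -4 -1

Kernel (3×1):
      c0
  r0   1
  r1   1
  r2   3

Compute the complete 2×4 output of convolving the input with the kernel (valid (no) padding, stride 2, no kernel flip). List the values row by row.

13 16 24 14
18 15 21 -11

Output[0,0]: The receptive field on the input at this output position is [3 / -2 / 4]. Elementwise product with the kernel and sum: 3·1 + -2·1 + 4·3.
Output[0,1]: The receptive field on the input at this output position is [3 / 4 / 3]. Elementwise product with the kernel and sum: 3·1 + 4·1 + 3·3.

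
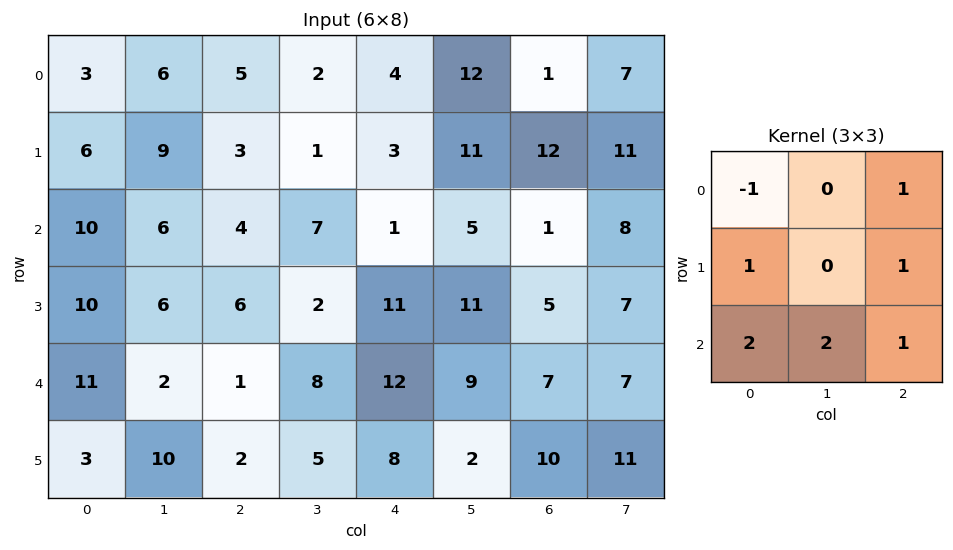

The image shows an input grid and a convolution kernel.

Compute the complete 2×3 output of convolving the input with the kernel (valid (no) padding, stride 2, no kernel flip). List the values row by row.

47 28 25
37 44 65

Output[0,0]: The receptive field on the input at this output position is [3 6 5 / 6 9 3 / 10 6 4]. Elementwise product with the kernel and sum: 3·-1 + 5·1 + 6·1 + 3·1 + 10·2 + 6·2 + 4·1.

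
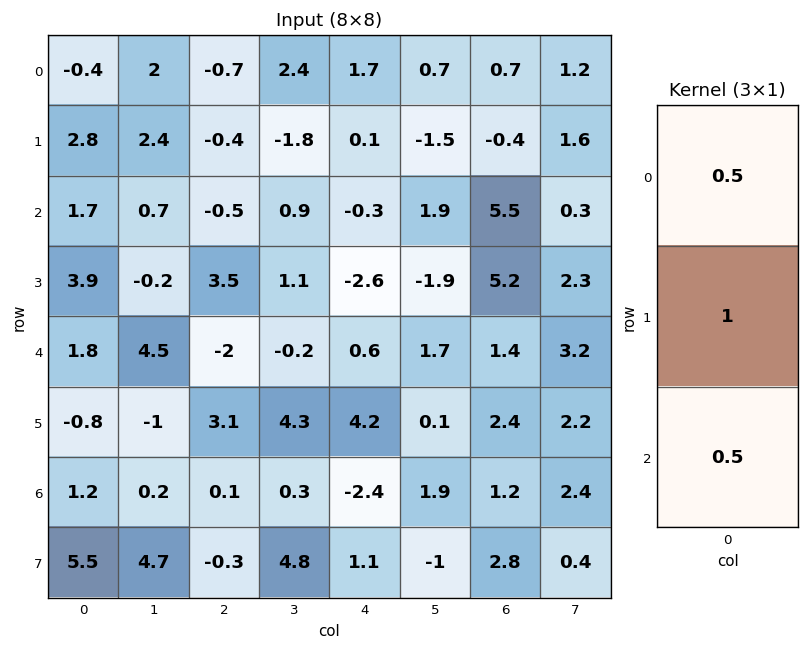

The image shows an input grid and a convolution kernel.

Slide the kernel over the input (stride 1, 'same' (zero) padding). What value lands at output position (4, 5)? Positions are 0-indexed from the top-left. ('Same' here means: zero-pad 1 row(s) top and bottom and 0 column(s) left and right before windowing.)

The receptive field on the zero-padded input at this output position is [-1.9 / 1.7 / 0.1]. Elementwise product with the kernel and sum: -1.9·0.5 + 1.7·1 + 0.1·0.5.

0.8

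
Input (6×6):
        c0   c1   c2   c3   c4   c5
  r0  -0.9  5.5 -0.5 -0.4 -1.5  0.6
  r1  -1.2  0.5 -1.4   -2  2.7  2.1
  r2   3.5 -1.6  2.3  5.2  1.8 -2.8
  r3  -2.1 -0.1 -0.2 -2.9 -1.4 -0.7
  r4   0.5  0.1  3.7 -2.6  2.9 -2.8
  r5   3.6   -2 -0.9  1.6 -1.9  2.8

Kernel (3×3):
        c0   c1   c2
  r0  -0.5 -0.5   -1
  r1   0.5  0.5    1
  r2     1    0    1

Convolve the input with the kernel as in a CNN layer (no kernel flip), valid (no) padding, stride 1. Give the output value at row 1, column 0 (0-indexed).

The receptive field on the input at this output position is [-1.2 0.5 -1.4 / 3.5 -1.6 2.3 / -2.1 -0.1 -0.2]. Elementwise product with the kernel and sum: -1.2·-0.5 + 0.5·-0.5 + -1.4·-1 + 3.5·0.5 + -1.6·0.5 + 2.3·1 + -2.1·1 + -0.2·1.

2.7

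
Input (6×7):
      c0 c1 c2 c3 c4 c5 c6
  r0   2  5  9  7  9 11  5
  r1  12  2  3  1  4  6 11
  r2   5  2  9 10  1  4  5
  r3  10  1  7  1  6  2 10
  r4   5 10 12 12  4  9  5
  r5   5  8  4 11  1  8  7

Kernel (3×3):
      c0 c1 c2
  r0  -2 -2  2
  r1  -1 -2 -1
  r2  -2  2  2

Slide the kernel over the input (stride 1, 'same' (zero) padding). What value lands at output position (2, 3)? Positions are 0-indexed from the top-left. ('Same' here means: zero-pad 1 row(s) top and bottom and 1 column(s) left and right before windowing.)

The receptive field on the zero-padded input at this output position is [3 1 4 / 9 10 1 / 7 1 6]. Elementwise product with the kernel and sum: 3·-2 + 1·-2 + 4·2 + 9·-1 + 10·-2 + 1·-1 + 7·-2 + 1·2 + 6·2.

-30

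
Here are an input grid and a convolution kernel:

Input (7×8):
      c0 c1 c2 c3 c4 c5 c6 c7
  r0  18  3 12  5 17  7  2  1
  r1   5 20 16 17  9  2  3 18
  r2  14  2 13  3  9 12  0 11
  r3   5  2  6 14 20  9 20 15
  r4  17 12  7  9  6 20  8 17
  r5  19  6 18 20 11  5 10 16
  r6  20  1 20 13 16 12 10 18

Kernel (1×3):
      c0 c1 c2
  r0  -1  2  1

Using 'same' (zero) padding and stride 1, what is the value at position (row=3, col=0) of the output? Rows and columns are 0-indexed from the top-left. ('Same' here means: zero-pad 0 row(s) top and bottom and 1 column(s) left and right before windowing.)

The receptive field on the zero-padded input at this output position is [0 5 2]. Elementwise product with the kernel and sum: 0·-1 + 5·2 + 2·1.

12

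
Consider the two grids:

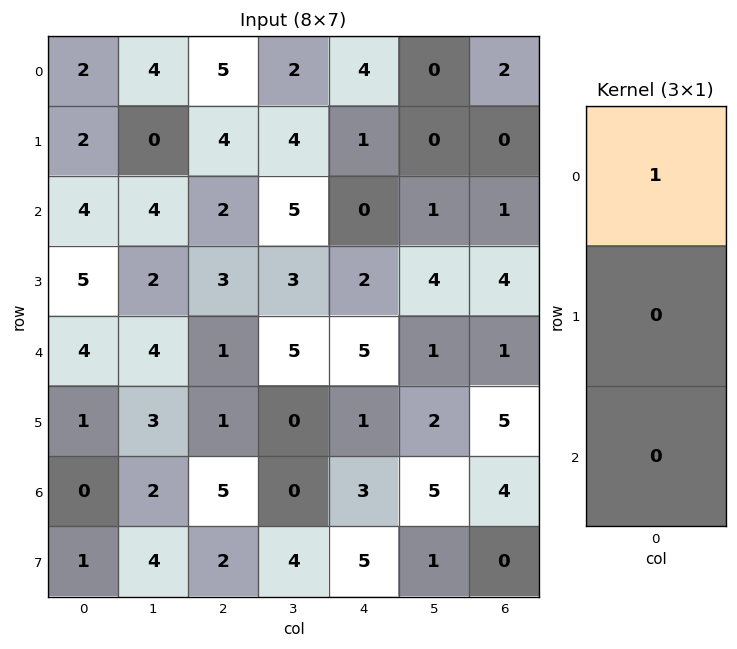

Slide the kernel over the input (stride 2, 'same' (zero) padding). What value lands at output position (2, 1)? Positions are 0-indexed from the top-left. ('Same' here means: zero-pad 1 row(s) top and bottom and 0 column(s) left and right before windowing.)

3

The receptive field on the zero-padded input at this output position is [3 / 1 / 1]. Elementwise product with the kernel and sum: 3·1.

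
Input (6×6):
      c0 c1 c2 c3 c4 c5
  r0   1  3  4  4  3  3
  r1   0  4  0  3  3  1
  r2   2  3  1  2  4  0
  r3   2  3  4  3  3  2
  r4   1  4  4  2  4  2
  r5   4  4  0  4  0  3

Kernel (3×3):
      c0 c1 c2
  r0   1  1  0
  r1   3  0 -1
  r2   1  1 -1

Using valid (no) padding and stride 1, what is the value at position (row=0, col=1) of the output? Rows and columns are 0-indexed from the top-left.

18

The receptive field on the input at this output position is [3 4 4 / 4 0 3 / 3 1 2]. Elementwise product with the kernel and sum: 3·1 + 4·1 + 4·3 + 3·-1 + 3·1 + 1·1 + 2·-1.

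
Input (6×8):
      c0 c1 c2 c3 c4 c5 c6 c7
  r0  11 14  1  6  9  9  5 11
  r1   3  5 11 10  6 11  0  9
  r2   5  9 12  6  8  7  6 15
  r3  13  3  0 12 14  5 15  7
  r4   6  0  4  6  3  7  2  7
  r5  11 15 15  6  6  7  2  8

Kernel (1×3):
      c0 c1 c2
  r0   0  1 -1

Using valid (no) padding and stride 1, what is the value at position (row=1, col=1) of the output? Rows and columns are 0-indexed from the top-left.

The receptive field on the input at this output position is [5 11 10]. Elementwise product with the kernel and sum: 11·1 + 10·-1.

1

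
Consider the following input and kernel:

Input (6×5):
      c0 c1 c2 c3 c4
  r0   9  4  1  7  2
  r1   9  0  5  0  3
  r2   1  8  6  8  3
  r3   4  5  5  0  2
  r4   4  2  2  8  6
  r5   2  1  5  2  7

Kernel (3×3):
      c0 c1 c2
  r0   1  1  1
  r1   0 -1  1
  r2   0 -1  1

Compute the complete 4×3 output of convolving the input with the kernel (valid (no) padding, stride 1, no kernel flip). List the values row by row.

Output[0,0]: The receptive field on the input at this output position is [9 4 1 / 9 0 5 / 1 8 6]. Elementwise product with the kernel and sum: 9·1 + 4·1 + 1·1 + 0·-1 + 5·1 + 8·-1 + 6·1.

17 9 8
12 2 5
15 23 17
18 13 10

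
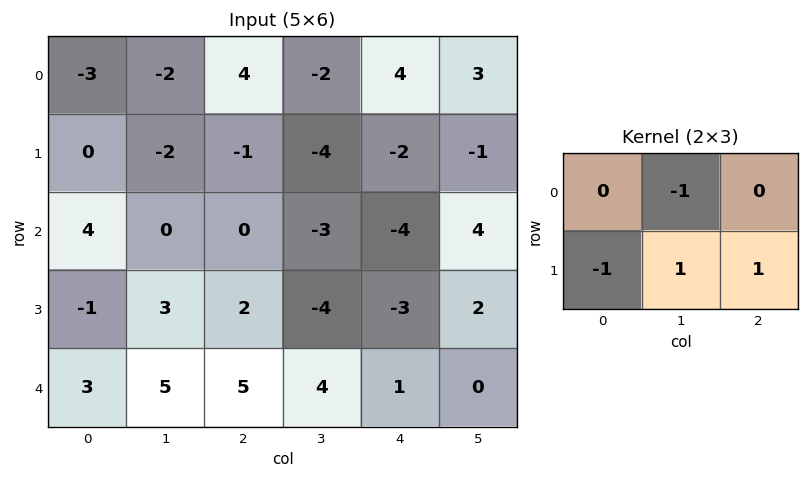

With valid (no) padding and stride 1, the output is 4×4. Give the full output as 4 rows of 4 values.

Output[0,0]: The receptive field on the input at this output position is [-3 -2 4 / 0 -2 -1]. Elementwise product with the kernel and sum: -2·-1 + 0·-1 + -2·1 + -1·1.
Output[0,1]: The receptive field on the input at this output position is [-2 4 -2 / -2 -1 -4]. Elementwise product with the kernel and sum: 4·-1 + -2·-1 + -1·1 + -4·1.

-1 -7 -3 -3
-2 -2 -3 5
6 -5 -6 7
4 2 4 0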